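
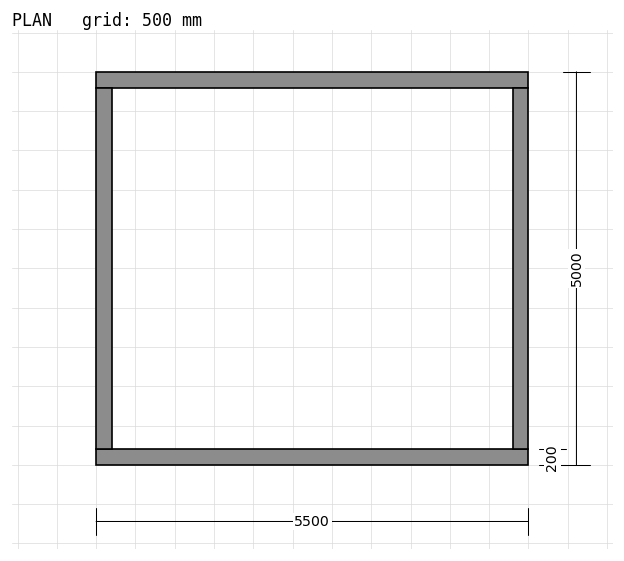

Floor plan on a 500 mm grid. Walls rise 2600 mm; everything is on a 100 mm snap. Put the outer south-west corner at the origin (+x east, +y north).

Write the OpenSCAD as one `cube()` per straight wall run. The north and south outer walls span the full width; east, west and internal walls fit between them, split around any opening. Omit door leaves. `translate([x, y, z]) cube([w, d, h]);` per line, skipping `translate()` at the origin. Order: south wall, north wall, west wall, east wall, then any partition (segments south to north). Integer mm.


cube([5500, 200, 2600]);
translate([0, 4800, 0]) cube([5500, 200, 2600]);
translate([0, 200, 0]) cube([200, 4600, 2600]);
translate([5300, 200, 0]) cube([200, 4600, 2600]);


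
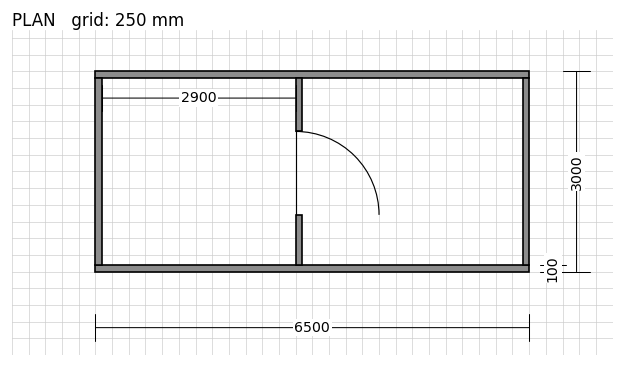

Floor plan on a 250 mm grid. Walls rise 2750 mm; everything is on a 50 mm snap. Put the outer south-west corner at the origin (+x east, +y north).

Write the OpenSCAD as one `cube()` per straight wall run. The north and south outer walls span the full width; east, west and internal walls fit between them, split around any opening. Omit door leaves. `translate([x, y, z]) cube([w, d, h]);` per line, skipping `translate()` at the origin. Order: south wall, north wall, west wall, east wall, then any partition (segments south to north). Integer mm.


cube([6500, 100, 2750]);
translate([0, 2900, 0]) cube([6500, 100, 2750]);
translate([0, 100, 0]) cube([100, 2800, 2750]);
translate([6400, 100, 0]) cube([100, 2800, 2750]);
translate([3000, 100, 0]) cube([100, 750, 2750]);
translate([3000, 2100, 0]) cube([100, 800, 2750]);


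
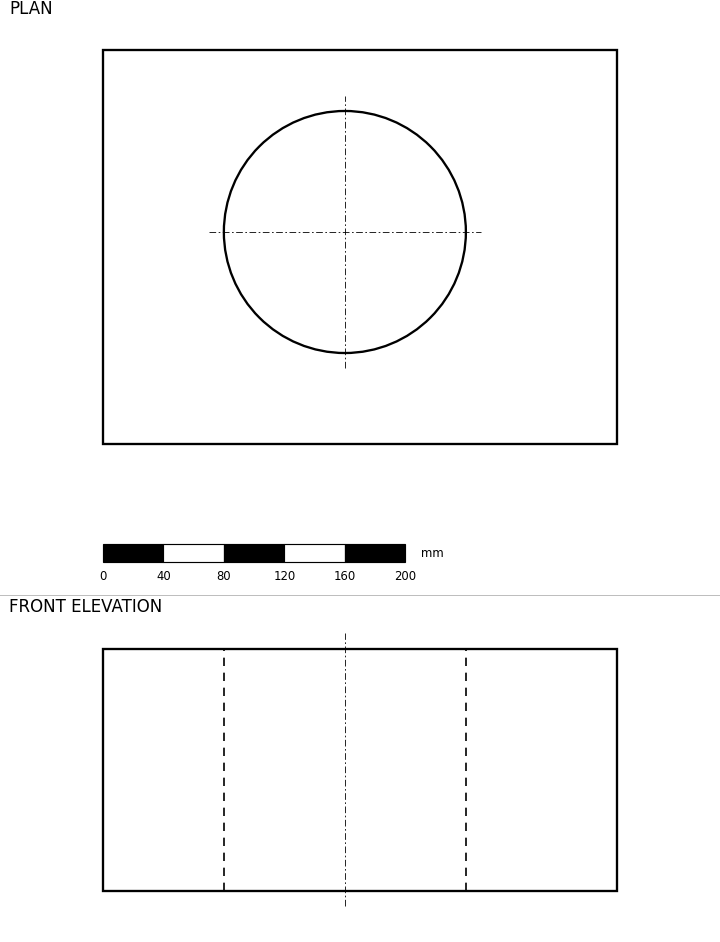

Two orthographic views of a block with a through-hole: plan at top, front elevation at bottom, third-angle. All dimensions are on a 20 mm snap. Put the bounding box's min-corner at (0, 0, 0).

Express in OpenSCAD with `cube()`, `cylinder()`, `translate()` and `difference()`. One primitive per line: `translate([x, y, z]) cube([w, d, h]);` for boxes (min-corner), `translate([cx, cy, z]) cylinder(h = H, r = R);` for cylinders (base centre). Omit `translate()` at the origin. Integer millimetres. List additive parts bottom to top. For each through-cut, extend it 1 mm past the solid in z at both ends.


difference() {
  cube([340, 260, 160]);
  translate([160, 140, -1]) cylinder(h = 162, r = 80);
}


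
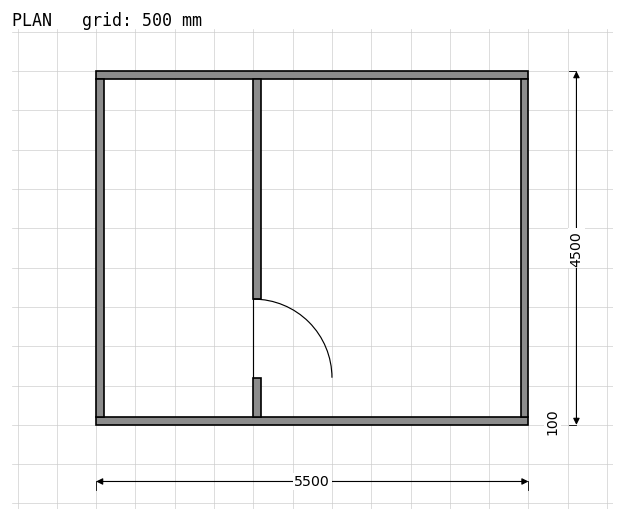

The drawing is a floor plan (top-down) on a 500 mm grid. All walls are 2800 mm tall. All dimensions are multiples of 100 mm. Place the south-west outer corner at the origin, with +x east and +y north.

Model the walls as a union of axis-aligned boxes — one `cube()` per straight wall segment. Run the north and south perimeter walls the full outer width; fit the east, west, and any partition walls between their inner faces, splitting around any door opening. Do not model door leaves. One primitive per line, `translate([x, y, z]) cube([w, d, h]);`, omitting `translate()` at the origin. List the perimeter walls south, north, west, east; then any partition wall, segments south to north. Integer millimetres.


cube([5500, 100, 2800]);
translate([0, 4400, 0]) cube([5500, 100, 2800]);
translate([0, 100, 0]) cube([100, 4300, 2800]);
translate([5400, 100, 0]) cube([100, 4300, 2800]);
translate([2000, 100, 0]) cube([100, 500, 2800]);
translate([2000, 1600, 0]) cube([100, 2800, 2800]);


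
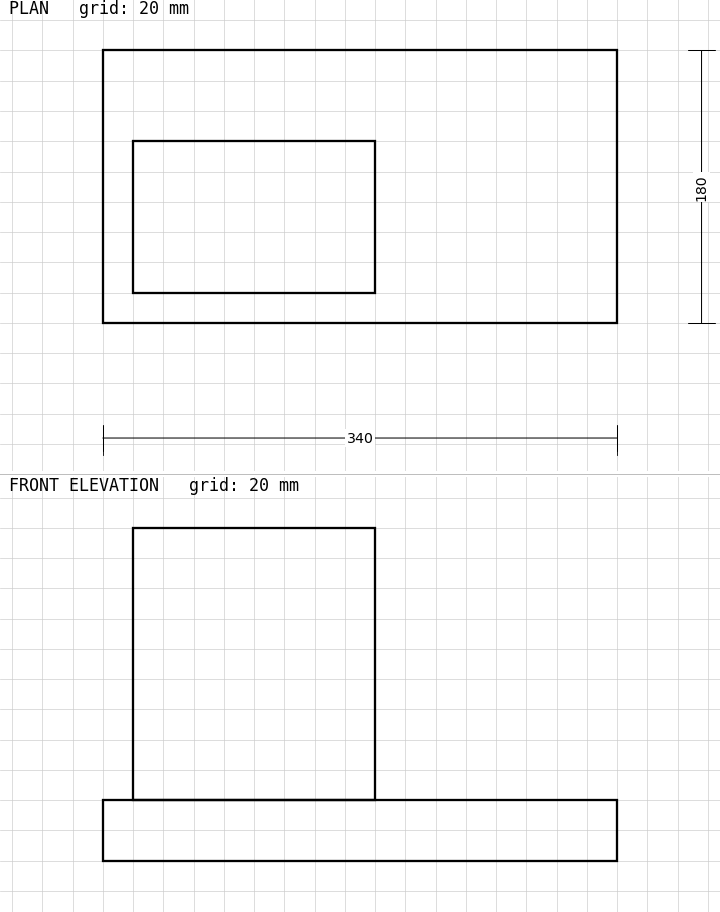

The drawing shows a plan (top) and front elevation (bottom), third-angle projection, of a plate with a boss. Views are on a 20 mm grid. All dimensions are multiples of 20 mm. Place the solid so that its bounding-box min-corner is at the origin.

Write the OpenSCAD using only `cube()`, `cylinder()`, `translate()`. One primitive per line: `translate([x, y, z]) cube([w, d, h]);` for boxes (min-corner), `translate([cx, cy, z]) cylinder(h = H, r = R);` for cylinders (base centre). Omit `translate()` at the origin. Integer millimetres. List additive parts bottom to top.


cube([340, 180, 40]);
translate([20, 20, 40]) cube([160, 100, 180]);


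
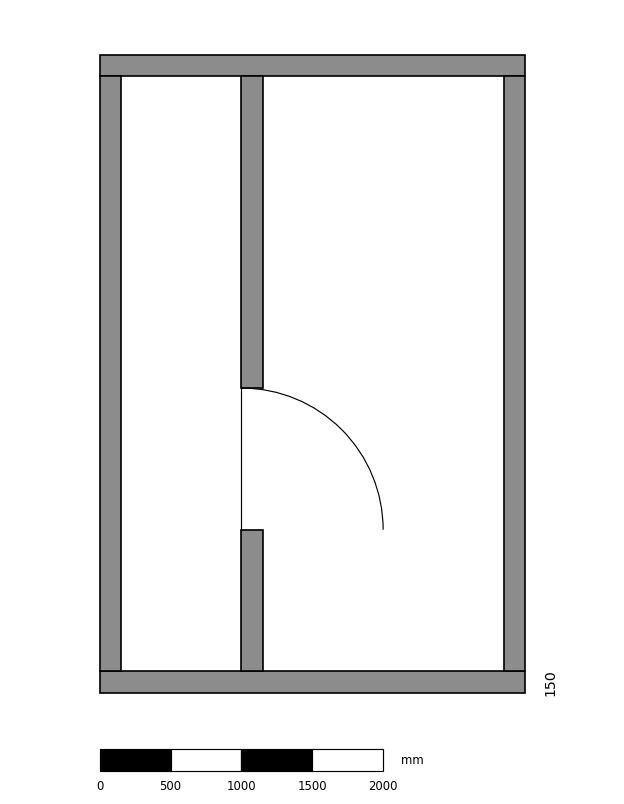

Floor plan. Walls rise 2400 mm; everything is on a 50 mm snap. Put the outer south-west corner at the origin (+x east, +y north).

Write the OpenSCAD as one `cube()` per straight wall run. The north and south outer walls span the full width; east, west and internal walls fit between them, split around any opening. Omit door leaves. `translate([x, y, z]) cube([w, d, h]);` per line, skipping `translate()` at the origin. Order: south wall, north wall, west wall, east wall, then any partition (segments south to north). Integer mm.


cube([3000, 150, 2400]);
translate([0, 4350, 0]) cube([3000, 150, 2400]);
translate([0, 150, 0]) cube([150, 4200, 2400]);
translate([2850, 150, 0]) cube([150, 4200, 2400]);
translate([1000, 150, 0]) cube([150, 1000, 2400]);
translate([1000, 2150, 0]) cube([150, 2200, 2400]);


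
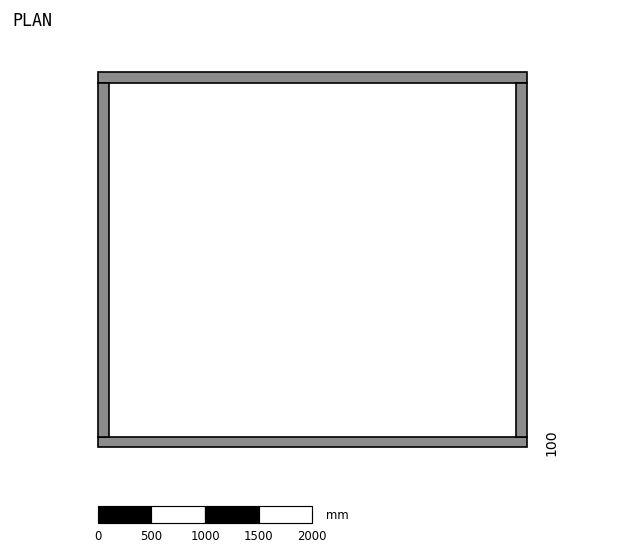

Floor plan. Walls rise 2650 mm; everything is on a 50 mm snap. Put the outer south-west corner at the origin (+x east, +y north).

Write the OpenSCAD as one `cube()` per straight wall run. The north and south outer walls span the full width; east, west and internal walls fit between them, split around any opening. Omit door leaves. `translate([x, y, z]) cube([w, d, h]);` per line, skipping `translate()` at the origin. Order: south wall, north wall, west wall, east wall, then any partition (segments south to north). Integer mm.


cube([4000, 100, 2650]);
translate([0, 3400, 0]) cube([4000, 100, 2650]);
translate([0, 100, 0]) cube([100, 3300, 2650]);
translate([3900, 100, 0]) cube([100, 3300, 2650]);


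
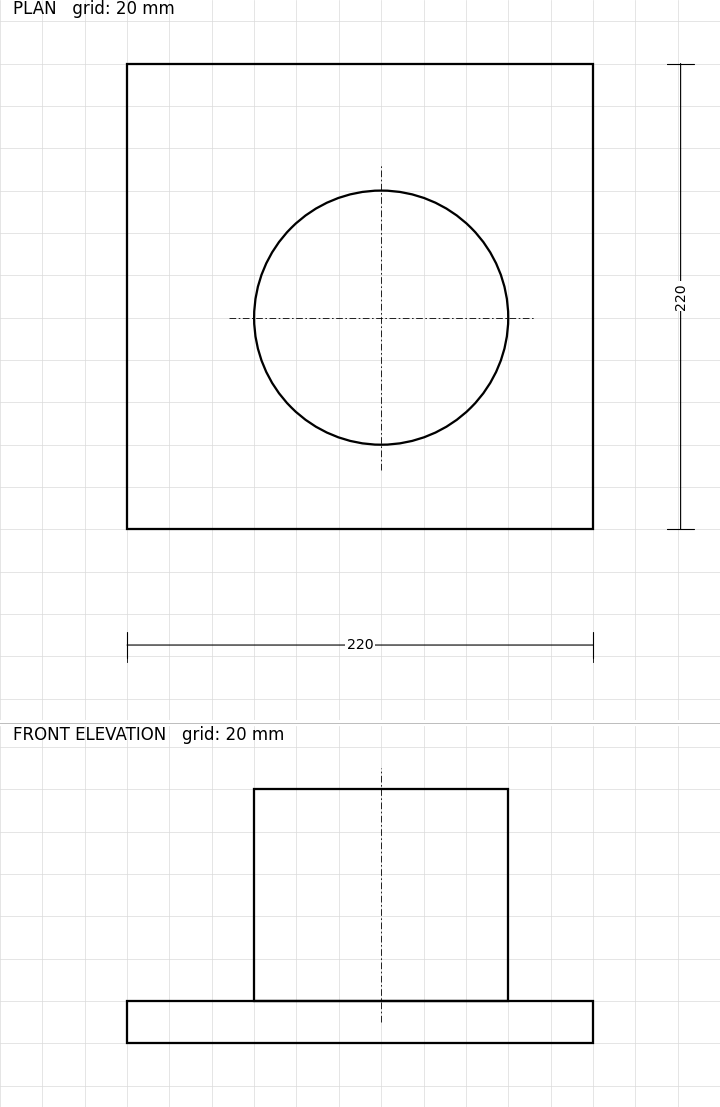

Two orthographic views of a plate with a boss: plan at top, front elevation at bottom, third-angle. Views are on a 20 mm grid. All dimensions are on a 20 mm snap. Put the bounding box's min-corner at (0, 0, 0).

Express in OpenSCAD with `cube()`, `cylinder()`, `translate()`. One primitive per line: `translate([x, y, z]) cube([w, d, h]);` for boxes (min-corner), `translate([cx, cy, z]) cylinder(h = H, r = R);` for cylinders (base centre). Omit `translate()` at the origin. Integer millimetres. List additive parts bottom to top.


cube([220, 220, 20]);
translate([120, 100, 20]) cylinder(h = 100, r = 60);


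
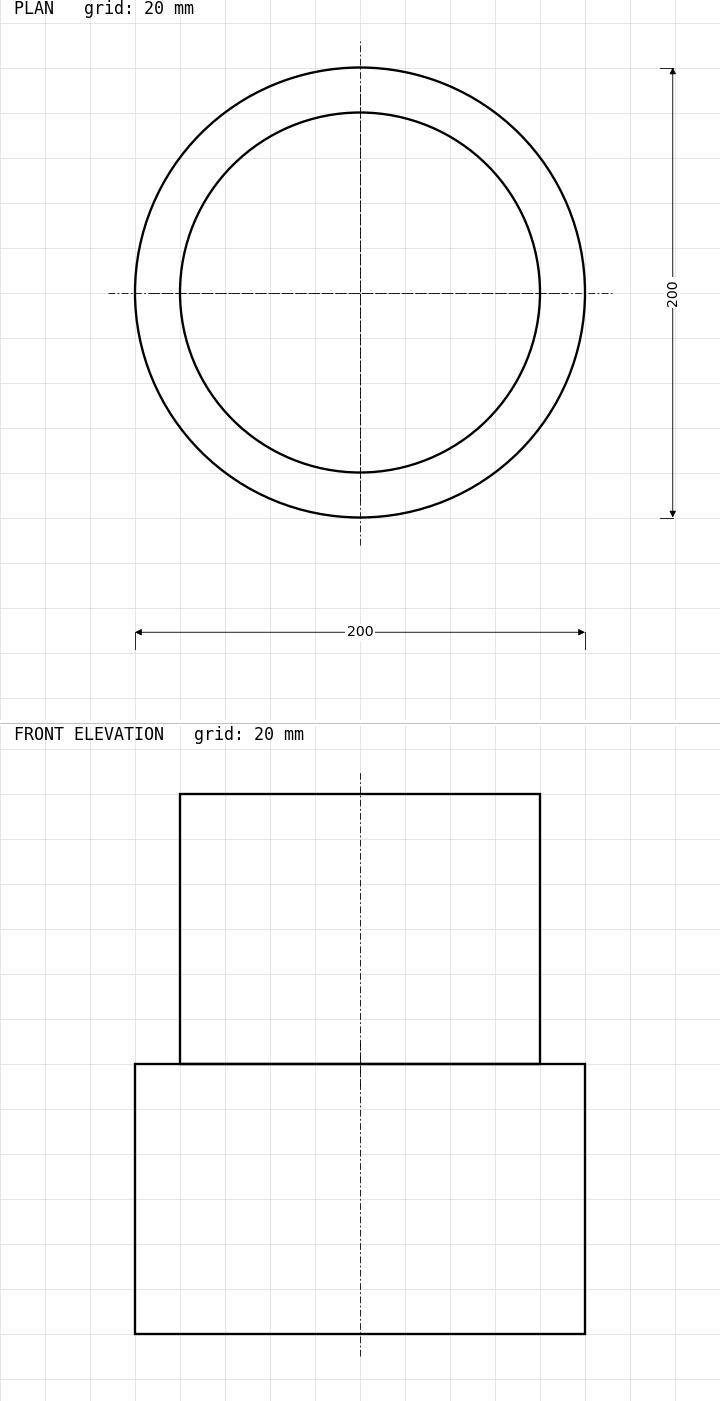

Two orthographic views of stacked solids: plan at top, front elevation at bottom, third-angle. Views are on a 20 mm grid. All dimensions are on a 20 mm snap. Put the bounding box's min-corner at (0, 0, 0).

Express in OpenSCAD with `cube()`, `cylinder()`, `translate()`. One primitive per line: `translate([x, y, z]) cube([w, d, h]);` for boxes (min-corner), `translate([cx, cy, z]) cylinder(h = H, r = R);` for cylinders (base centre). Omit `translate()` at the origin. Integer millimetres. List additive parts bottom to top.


translate([100, 100, 0]) cylinder(h = 120, r = 100);
translate([100, 100, 120]) cylinder(h = 120, r = 80);


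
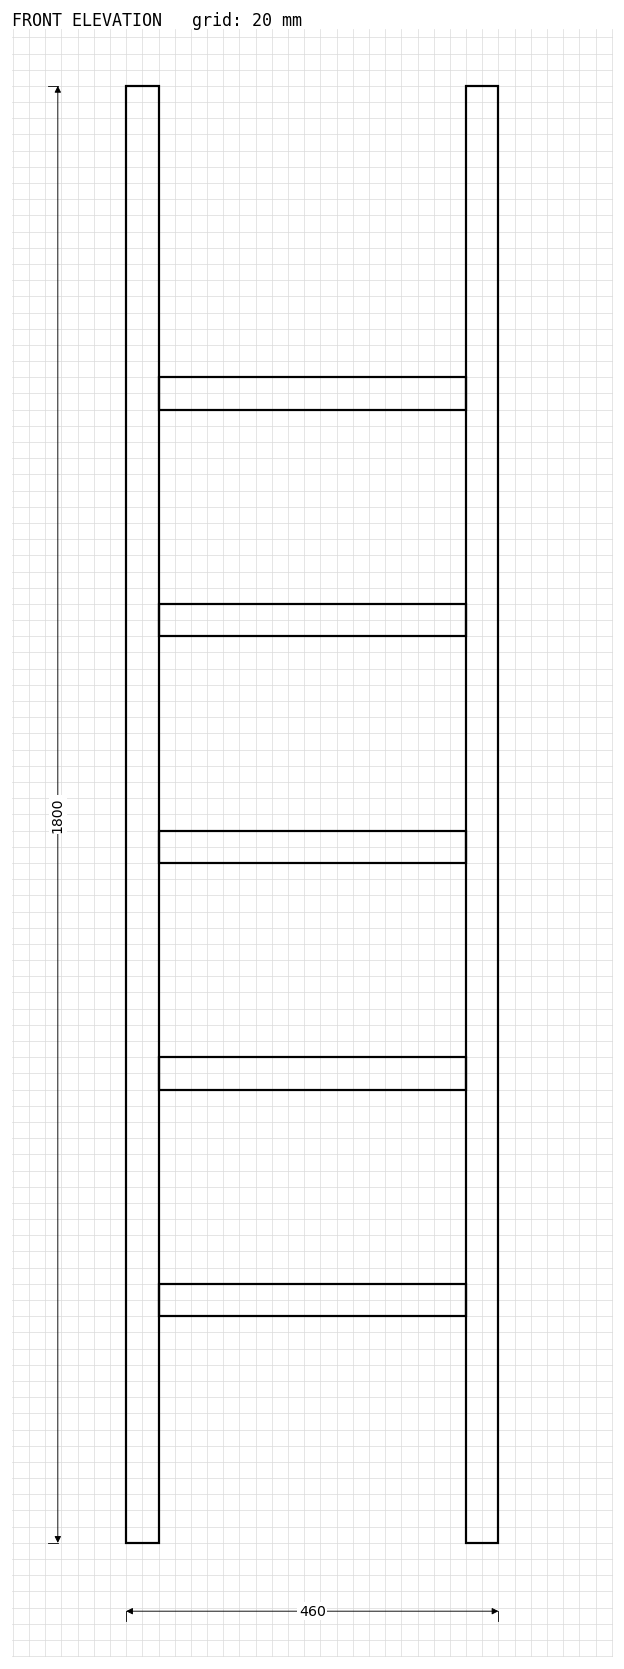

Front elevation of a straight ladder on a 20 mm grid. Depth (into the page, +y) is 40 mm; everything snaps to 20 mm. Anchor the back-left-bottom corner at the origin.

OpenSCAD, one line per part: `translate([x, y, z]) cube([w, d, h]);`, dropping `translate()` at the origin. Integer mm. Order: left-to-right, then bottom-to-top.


cube([40, 40, 1800]);
translate([40, 0, 280]) cube([380, 40, 40]);
translate([40, 0, 560]) cube([380, 40, 40]);
translate([40, 0, 840]) cube([380, 40, 40]);
translate([40, 0, 1120]) cube([380, 40, 40]);
translate([40, 0, 1400]) cube([380, 40, 40]);
translate([420, 0, 0]) cube([40, 40, 1800]);


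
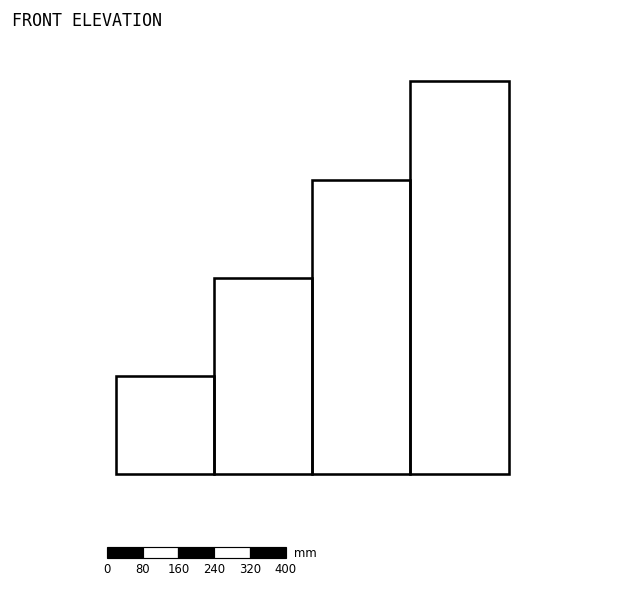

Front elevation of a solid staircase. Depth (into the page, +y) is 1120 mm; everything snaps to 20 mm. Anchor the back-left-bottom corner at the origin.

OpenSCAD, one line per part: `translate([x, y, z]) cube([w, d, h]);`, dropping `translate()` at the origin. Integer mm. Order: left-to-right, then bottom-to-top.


cube([220, 1120, 220]);
translate([220, 0, 0]) cube([220, 1120, 440]);
translate([440, 0, 0]) cube([220, 1120, 660]);
translate([660, 0, 0]) cube([220, 1120, 880]);


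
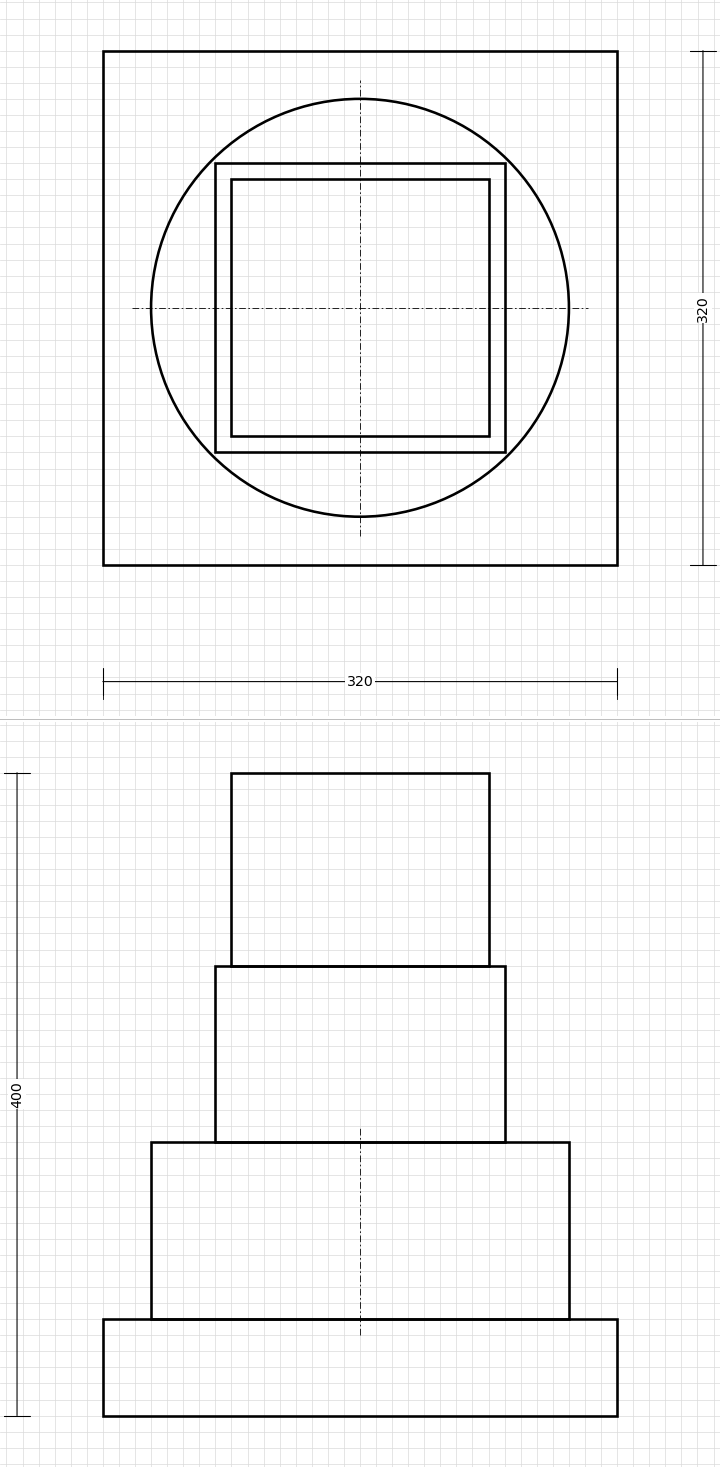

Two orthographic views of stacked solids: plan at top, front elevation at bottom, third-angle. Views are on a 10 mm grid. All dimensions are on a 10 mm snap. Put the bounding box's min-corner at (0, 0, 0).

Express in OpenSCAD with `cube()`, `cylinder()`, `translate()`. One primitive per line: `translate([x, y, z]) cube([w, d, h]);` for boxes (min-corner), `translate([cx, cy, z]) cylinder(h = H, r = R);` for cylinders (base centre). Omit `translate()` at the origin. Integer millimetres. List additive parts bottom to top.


cube([320, 320, 60]);
translate([160, 160, 60]) cylinder(h = 110, r = 130);
translate([70, 70, 170]) cube([180, 180, 110]);
translate([80, 80, 280]) cube([160, 160, 120]);


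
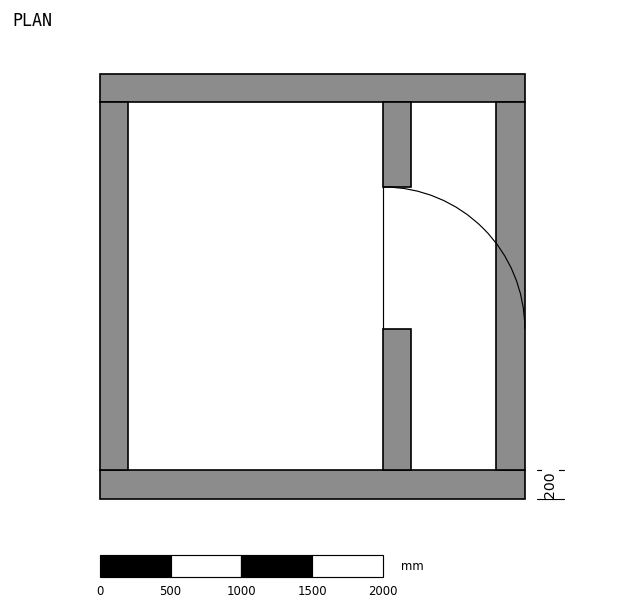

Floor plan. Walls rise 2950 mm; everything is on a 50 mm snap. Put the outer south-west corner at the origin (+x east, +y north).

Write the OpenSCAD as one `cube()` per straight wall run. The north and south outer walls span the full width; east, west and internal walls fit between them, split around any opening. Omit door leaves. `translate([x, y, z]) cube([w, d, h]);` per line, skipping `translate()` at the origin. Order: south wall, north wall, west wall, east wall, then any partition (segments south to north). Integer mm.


cube([3000, 200, 2950]);
translate([0, 2800, 0]) cube([3000, 200, 2950]);
translate([0, 200, 0]) cube([200, 2600, 2950]);
translate([2800, 200, 0]) cube([200, 2600, 2950]);
translate([2000, 200, 0]) cube([200, 1000, 2950]);
translate([2000, 2200, 0]) cube([200, 600, 2950]);


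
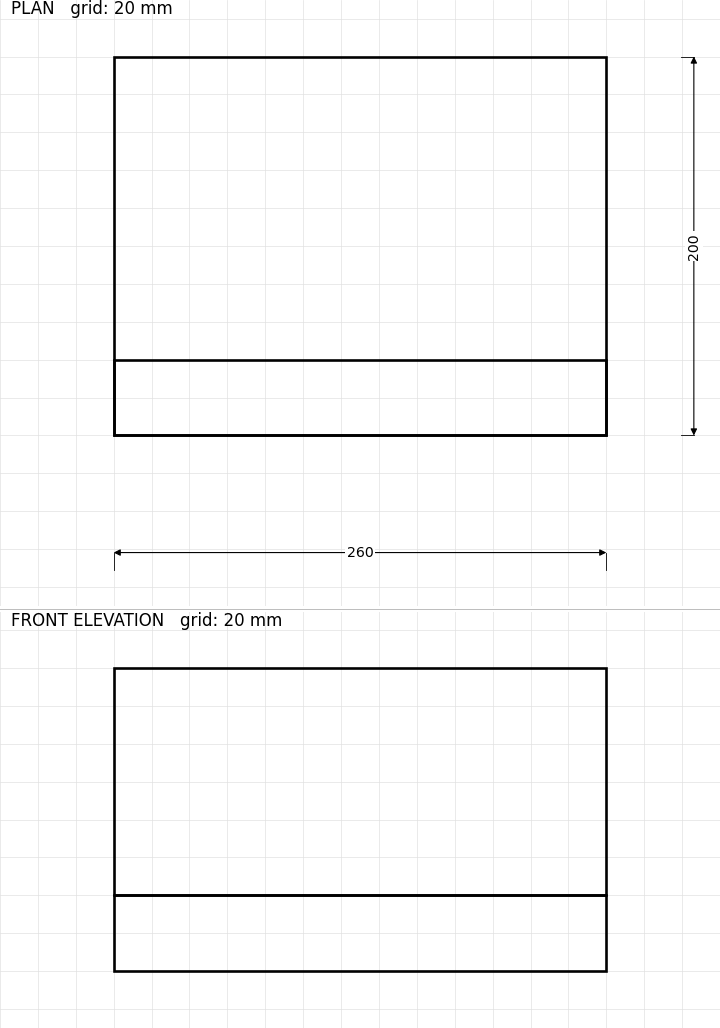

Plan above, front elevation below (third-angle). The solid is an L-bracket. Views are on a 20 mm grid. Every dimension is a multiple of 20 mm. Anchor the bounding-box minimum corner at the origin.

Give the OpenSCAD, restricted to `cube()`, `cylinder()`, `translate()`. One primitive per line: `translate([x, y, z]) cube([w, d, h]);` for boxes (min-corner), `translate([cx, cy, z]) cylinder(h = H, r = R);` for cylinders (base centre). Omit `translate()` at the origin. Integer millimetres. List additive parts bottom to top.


cube([260, 200, 40]);
translate([0, 0, 40]) cube([260, 40, 120]);


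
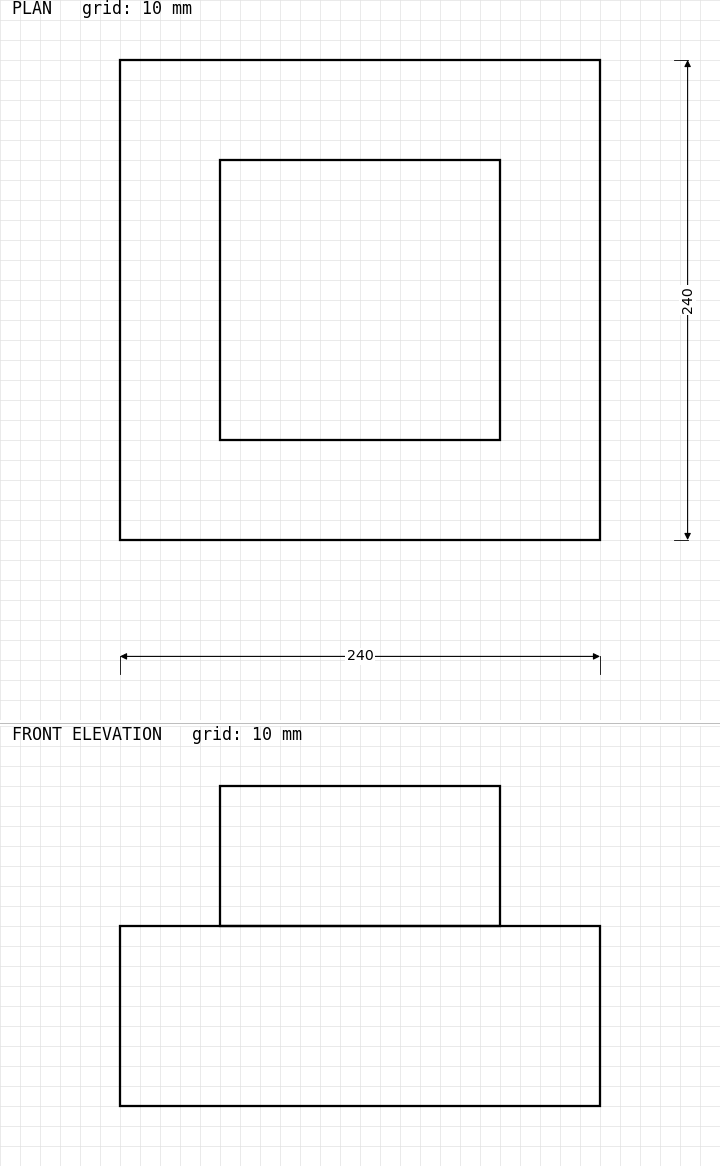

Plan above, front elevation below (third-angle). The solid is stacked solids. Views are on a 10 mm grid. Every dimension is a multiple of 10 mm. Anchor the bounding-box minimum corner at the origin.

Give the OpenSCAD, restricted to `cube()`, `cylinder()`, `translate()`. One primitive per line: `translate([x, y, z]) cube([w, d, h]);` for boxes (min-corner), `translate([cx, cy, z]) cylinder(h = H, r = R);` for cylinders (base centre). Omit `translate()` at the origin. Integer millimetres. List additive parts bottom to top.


cube([240, 240, 90]);
translate([50, 50, 90]) cube([140, 140, 70]);


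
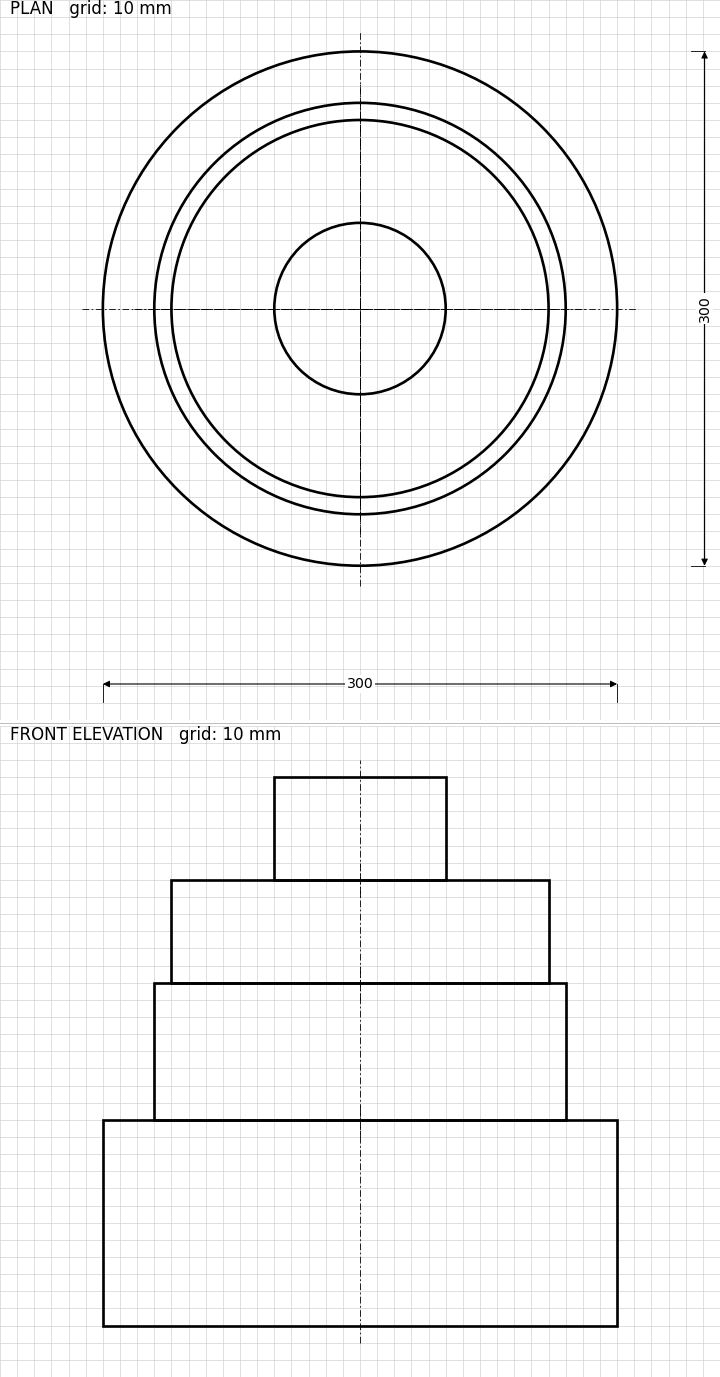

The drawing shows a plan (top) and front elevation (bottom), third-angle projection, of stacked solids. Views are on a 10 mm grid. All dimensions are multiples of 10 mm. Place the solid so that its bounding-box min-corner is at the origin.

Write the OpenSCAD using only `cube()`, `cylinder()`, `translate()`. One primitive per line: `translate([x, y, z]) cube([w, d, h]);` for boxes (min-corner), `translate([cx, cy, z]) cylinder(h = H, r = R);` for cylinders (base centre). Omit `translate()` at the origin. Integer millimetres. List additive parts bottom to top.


translate([150, 150, 0]) cylinder(h = 120, r = 150);
translate([150, 150, 120]) cylinder(h = 80, r = 120);
translate([150, 150, 200]) cylinder(h = 60, r = 110);
translate([150, 150, 260]) cylinder(h = 60, r = 50);


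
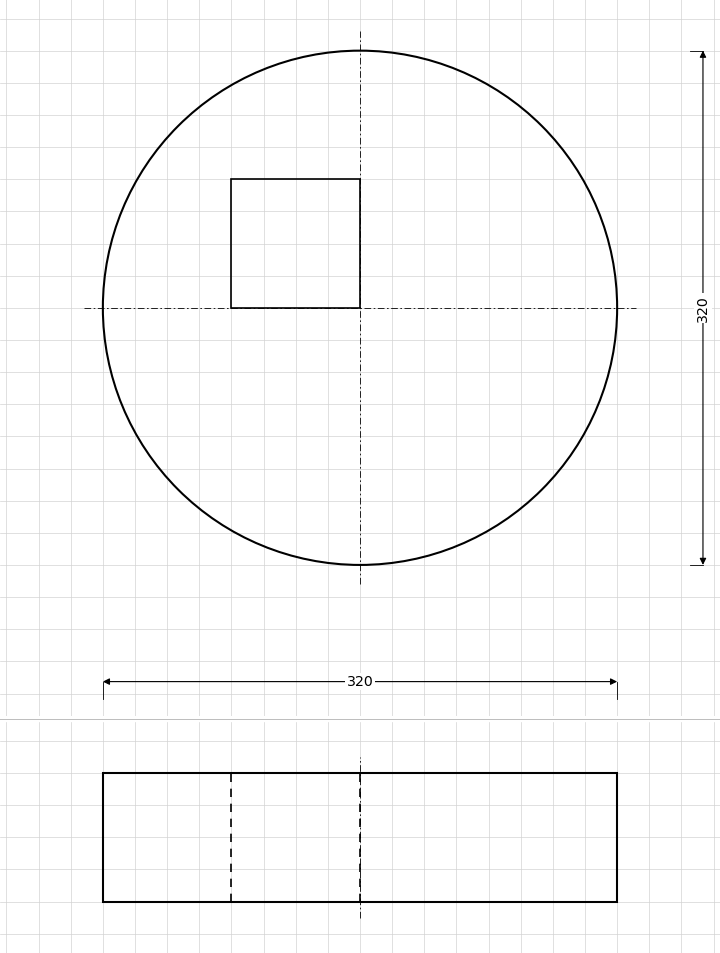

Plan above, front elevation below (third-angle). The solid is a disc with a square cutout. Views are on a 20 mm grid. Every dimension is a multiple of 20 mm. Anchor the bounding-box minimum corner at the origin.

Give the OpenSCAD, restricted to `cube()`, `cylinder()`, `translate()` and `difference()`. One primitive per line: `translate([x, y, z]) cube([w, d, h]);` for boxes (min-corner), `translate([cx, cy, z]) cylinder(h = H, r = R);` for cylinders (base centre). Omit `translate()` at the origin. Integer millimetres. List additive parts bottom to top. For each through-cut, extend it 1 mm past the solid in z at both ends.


difference() {
  translate([160, 160, 0]) cylinder(h = 80, r = 160);
  translate([80, 160, -1]) cube([80, 80, 82]);
}


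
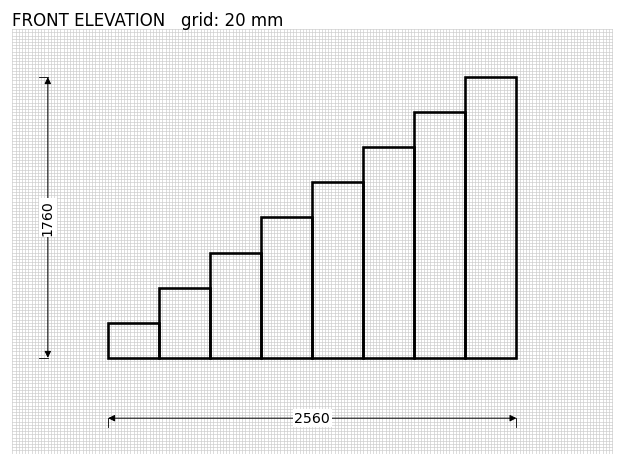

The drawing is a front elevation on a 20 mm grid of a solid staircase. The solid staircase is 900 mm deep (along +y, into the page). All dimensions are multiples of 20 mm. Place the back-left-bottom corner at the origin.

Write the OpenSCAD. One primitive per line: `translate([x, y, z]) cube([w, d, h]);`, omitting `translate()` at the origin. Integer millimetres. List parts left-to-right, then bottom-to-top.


cube([320, 900, 220]);
translate([320, 0, 0]) cube([320, 900, 440]);
translate([640, 0, 0]) cube([320, 900, 660]);
translate([960, 0, 0]) cube([320, 900, 880]);
translate([1280, 0, 0]) cube([320, 900, 1100]);
translate([1600, 0, 0]) cube([320, 900, 1320]);
translate([1920, 0, 0]) cube([320, 900, 1540]);
translate([2240, 0, 0]) cube([320, 900, 1760]);


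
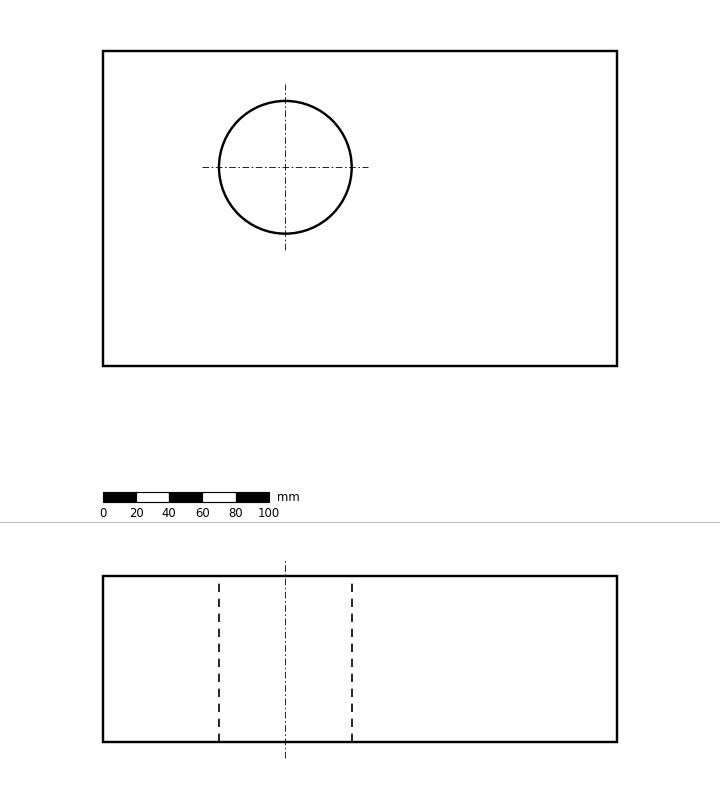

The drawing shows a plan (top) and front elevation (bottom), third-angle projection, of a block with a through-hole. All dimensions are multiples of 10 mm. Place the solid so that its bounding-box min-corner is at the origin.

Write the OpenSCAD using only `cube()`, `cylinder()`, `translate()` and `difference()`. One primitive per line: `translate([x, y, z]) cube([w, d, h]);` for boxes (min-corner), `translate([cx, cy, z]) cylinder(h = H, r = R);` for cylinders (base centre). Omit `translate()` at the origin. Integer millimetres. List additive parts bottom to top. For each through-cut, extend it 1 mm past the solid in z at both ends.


difference() {
  cube([310, 190, 100]);
  translate([110, 120, -1]) cylinder(h = 102, r = 40);
}


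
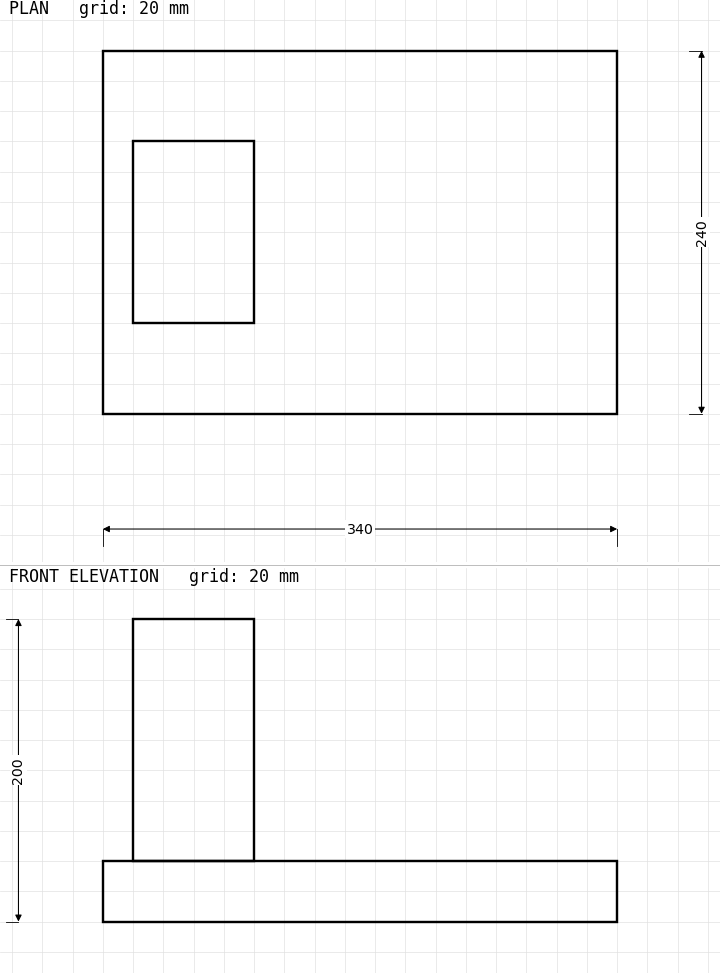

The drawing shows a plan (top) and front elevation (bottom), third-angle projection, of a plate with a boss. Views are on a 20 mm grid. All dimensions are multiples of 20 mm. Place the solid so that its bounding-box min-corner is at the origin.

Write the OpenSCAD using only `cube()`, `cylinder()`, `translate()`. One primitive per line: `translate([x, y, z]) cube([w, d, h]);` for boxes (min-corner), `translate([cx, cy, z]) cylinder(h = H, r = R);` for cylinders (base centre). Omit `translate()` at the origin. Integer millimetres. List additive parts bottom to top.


cube([340, 240, 40]);
translate([20, 60, 40]) cube([80, 120, 160]);


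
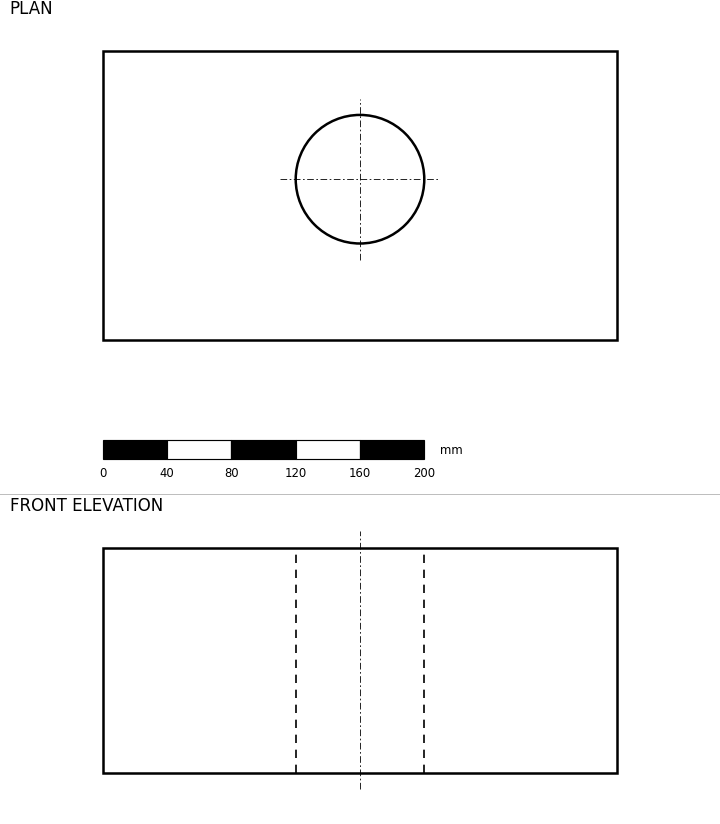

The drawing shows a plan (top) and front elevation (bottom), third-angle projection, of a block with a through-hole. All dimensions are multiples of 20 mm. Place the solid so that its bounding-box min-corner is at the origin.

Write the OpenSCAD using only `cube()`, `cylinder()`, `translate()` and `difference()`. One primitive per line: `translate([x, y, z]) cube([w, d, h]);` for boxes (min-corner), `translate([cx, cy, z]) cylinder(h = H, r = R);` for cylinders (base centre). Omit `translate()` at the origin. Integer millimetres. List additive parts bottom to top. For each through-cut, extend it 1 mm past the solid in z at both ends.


difference() {
  cube([320, 180, 140]);
  translate([160, 100, -1]) cylinder(h = 142, r = 40);
}


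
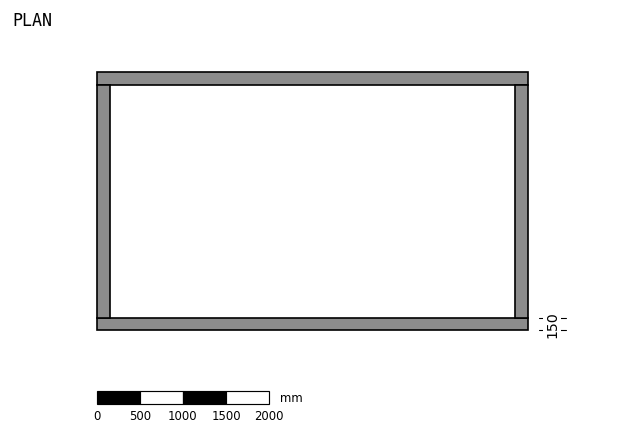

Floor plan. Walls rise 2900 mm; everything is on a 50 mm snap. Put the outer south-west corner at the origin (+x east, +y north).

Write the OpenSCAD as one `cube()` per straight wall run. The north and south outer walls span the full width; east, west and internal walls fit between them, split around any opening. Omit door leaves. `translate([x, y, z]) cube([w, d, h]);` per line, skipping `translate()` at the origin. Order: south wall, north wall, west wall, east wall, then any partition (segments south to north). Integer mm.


cube([5000, 150, 2900]);
translate([0, 2850, 0]) cube([5000, 150, 2900]);
translate([0, 150, 0]) cube([150, 2700, 2900]);
translate([4850, 150, 0]) cube([150, 2700, 2900]);


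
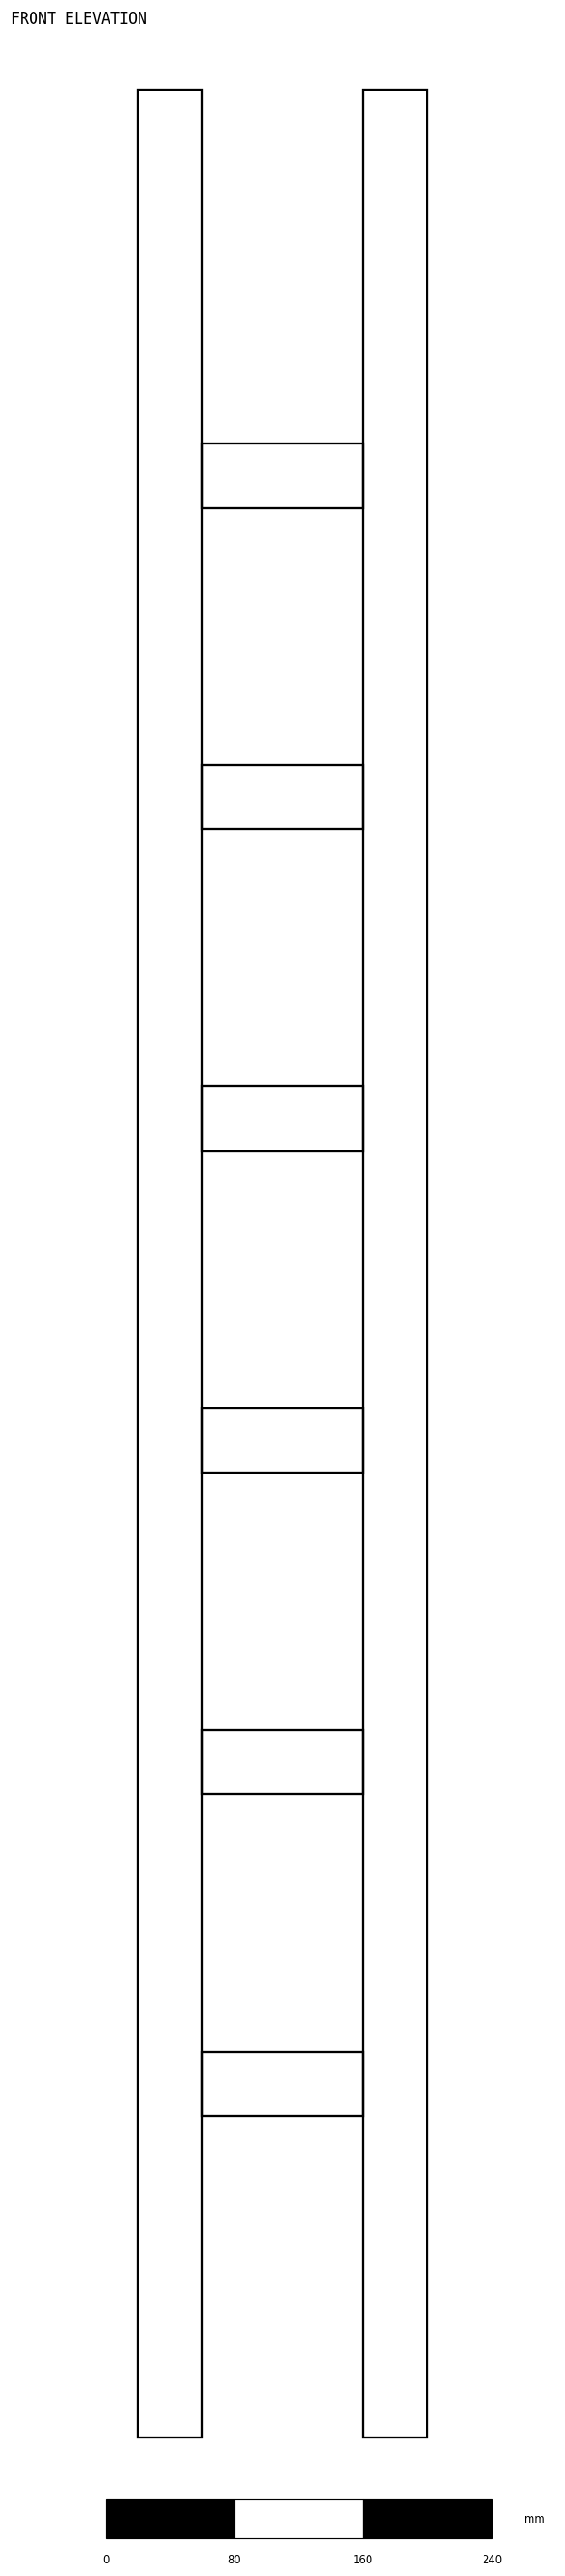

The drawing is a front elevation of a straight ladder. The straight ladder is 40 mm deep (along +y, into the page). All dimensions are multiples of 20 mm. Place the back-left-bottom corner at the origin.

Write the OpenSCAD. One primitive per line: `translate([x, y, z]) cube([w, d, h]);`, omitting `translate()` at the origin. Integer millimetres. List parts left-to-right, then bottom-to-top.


cube([40, 40, 1460]);
translate([40, 0, 200]) cube([100, 40, 40]);
translate([40, 0, 400]) cube([100, 40, 40]);
translate([40, 0, 600]) cube([100, 40, 40]);
translate([40, 0, 800]) cube([100, 40, 40]);
translate([40, 0, 1000]) cube([100, 40, 40]);
translate([40, 0, 1200]) cube([100, 40, 40]);
translate([140, 0, 0]) cube([40, 40, 1460]);


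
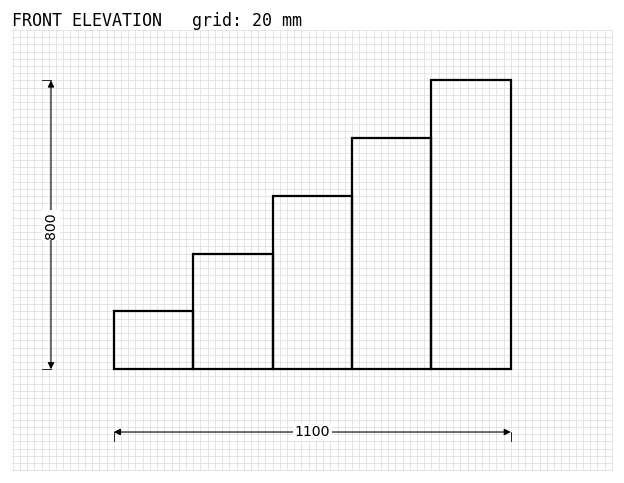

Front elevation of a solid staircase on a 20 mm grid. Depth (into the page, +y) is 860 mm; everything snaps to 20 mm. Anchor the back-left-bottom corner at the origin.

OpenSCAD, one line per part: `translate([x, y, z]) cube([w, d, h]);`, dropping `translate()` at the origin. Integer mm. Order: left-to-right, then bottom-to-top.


cube([220, 860, 160]);
translate([220, 0, 0]) cube([220, 860, 320]);
translate([440, 0, 0]) cube([220, 860, 480]);
translate([660, 0, 0]) cube([220, 860, 640]);
translate([880, 0, 0]) cube([220, 860, 800]);


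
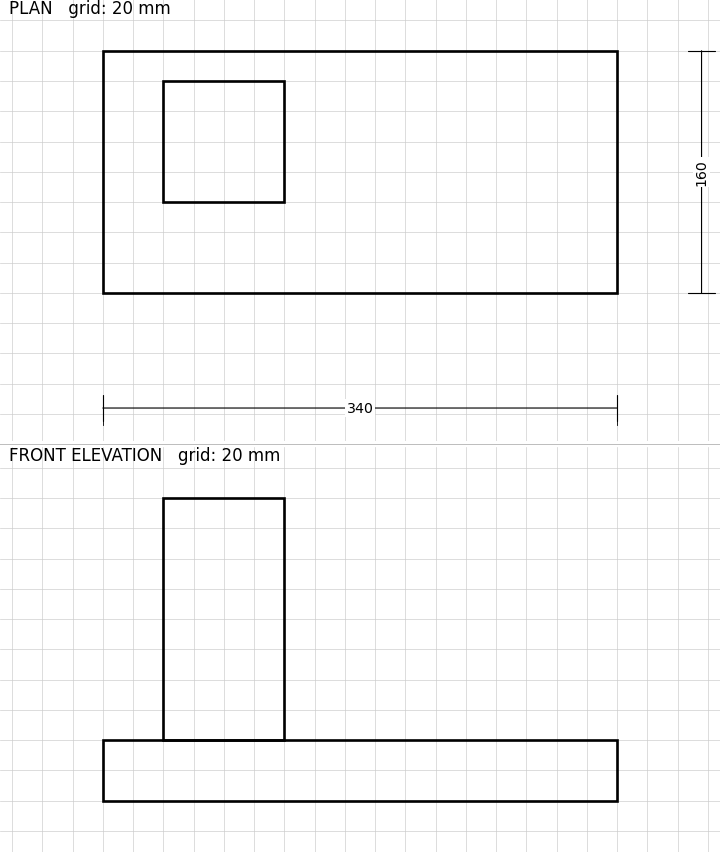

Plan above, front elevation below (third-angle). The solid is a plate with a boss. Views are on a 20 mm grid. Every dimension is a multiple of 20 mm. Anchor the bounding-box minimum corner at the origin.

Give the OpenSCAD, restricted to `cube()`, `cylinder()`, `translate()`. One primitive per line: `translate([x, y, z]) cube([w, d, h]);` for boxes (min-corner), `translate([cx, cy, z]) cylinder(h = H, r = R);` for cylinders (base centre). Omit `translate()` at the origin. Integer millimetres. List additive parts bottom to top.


cube([340, 160, 40]);
translate([40, 60, 40]) cube([80, 80, 160]);


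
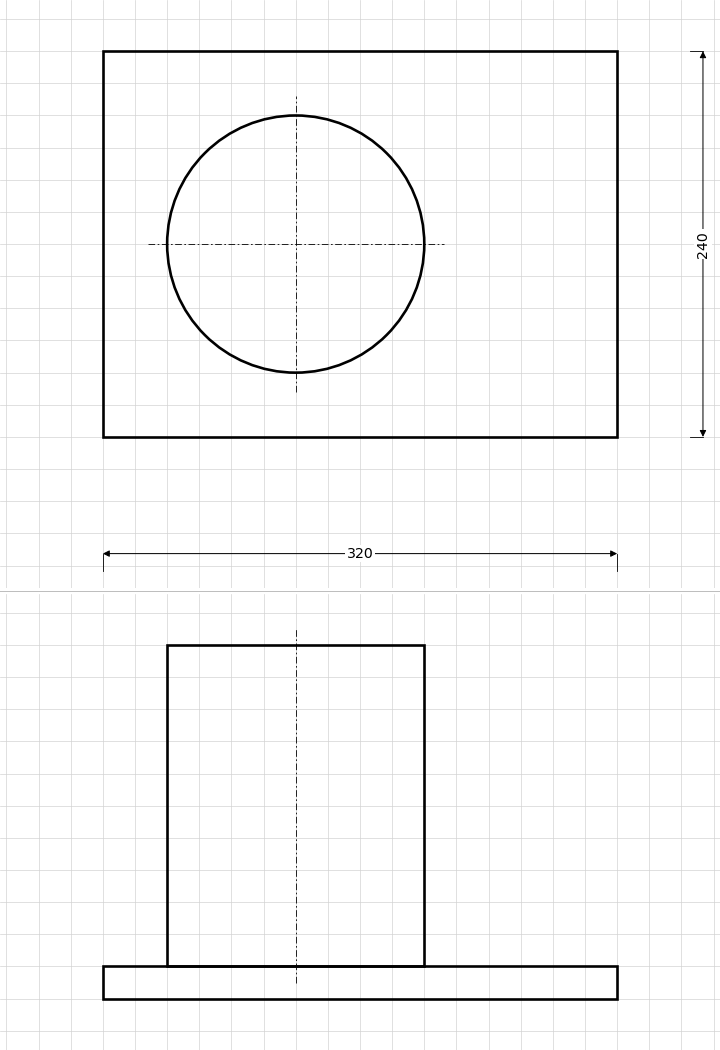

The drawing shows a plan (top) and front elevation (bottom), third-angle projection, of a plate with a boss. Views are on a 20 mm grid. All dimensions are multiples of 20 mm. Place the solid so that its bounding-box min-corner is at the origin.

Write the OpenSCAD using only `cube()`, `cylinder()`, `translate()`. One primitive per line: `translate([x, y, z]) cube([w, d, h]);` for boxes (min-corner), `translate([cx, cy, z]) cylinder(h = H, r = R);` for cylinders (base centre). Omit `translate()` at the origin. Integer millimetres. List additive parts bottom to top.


cube([320, 240, 20]);
translate([120, 120, 20]) cylinder(h = 200, r = 80);


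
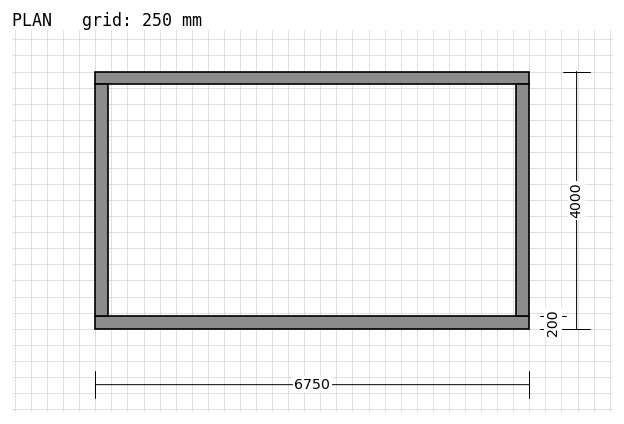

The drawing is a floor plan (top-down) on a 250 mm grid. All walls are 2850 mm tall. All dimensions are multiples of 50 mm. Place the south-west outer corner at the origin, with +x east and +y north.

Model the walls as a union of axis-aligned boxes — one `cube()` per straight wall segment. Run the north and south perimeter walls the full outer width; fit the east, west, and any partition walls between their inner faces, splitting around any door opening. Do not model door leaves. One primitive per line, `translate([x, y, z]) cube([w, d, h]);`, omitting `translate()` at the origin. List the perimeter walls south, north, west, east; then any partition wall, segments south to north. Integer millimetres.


cube([6750, 200, 2850]);
translate([0, 3800, 0]) cube([6750, 200, 2850]);
translate([0, 200, 0]) cube([200, 3600, 2850]);
translate([6550, 200, 0]) cube([200, 3600, 2850]);


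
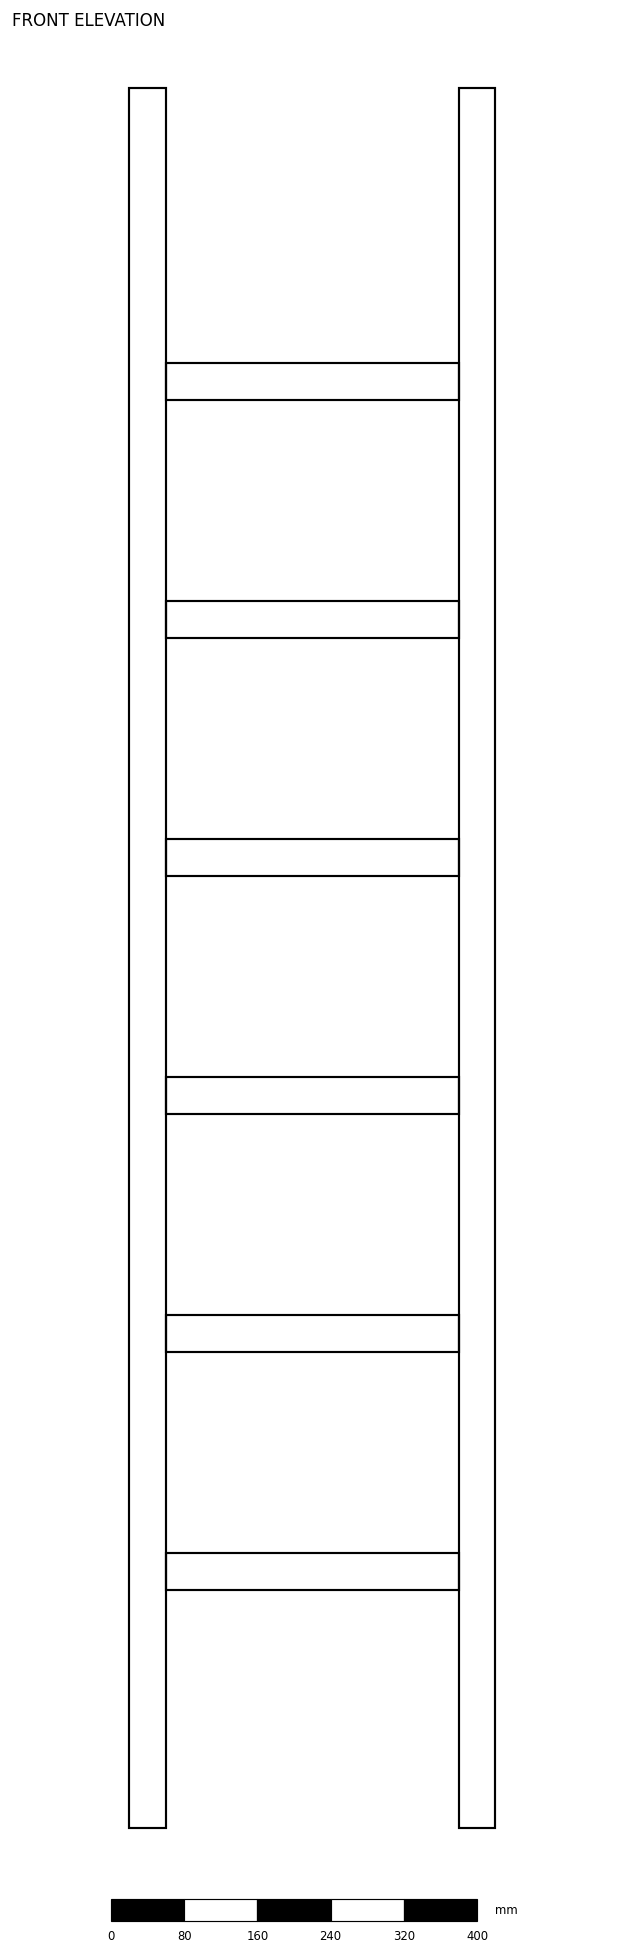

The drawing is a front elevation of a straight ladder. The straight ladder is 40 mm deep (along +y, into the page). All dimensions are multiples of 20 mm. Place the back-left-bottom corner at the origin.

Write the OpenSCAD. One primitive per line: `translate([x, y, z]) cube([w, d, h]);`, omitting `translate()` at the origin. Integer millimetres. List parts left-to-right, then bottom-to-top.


cube([40, 40, 1900]);
translate([40, 0, 260]) cube([320, 40, 40]);
translate([40, 0, 520]) cube([320, 40, 40]);
translate([40, 0, 780]) cube([320, 40, 40]);
translate([40, 0, 1040]) cube([320, 40, 40]);
translate([40, 0, 1300]) cube([320, 40, 40]);
translate([40, 0, 1560]) cube([320, 40, 40]);
translate([360, 0, 0]) cube([40, 40, 1900]);


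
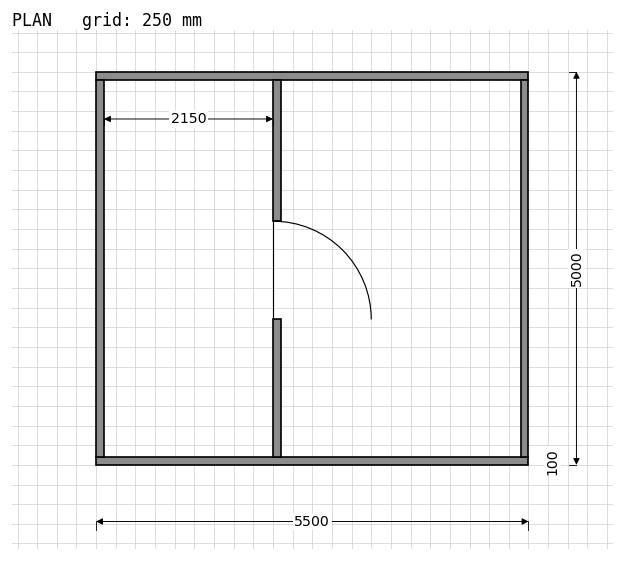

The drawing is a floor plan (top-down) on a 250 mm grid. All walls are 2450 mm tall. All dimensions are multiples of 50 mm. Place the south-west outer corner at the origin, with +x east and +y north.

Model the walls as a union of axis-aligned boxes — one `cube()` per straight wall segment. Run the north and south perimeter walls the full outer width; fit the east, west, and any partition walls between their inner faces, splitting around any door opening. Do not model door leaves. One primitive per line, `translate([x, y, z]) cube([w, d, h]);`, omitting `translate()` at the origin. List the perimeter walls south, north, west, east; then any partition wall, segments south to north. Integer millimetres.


cube([5500, 100, 2450]);
translate([0, 4900, 0]) cube([5500, 100, 2450]);
translate([0, 100, 0]) cube([100, 4800, 2450]);
translate([5400, 100, 0]) cube([100, 4800, 2450]);
translate([2250, 100, 0]) cube([100, 1750, 2450]);
translate([2250, 3100, 0]) cube([100, 1800, 2450]);


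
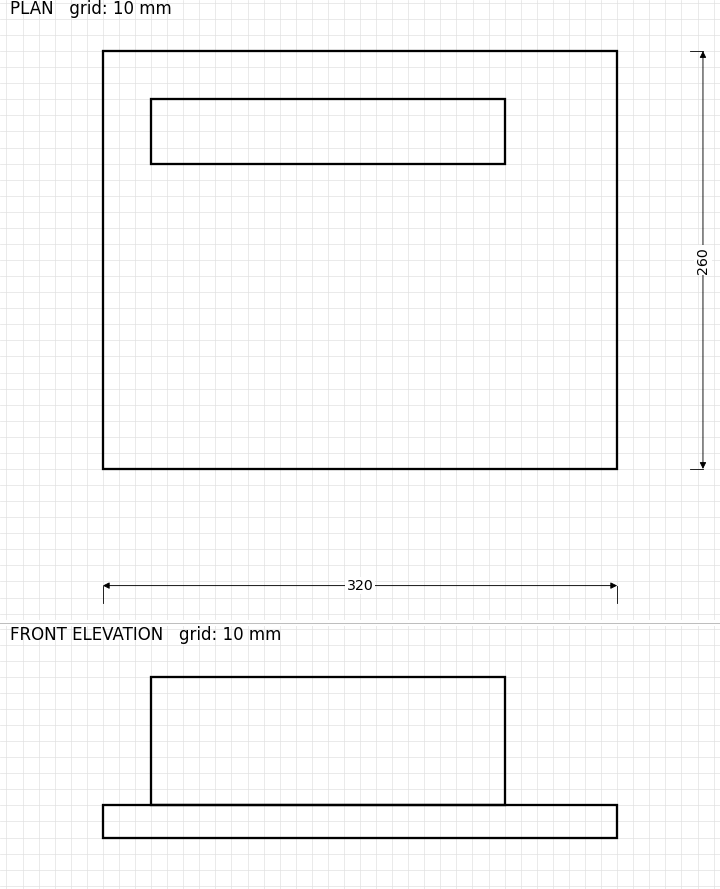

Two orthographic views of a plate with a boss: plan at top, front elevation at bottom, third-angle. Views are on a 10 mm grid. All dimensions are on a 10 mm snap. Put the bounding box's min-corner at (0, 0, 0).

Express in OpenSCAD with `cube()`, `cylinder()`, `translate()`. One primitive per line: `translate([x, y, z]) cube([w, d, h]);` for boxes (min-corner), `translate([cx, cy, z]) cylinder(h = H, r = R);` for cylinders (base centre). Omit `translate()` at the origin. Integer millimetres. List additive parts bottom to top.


cube([320, 260, 20]);
translate([30, 190, 20]) cube([220, 40, 80]);


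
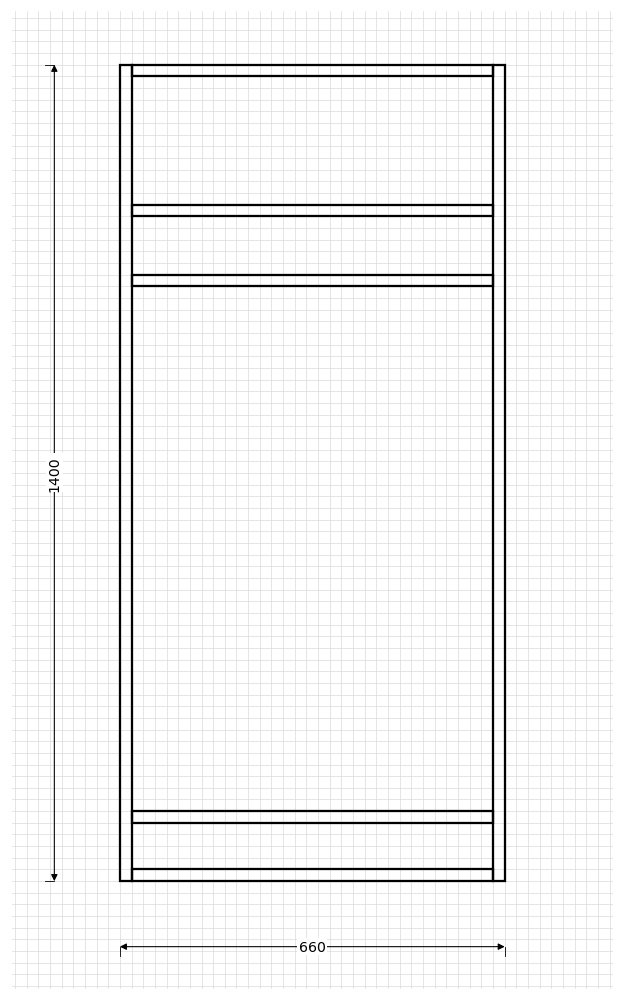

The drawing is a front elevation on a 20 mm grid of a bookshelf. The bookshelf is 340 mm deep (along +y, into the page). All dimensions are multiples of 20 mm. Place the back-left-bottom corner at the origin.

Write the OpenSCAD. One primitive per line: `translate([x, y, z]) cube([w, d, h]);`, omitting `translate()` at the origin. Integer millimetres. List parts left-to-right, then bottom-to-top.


cube([20, 340, 1400]);
translate([20, 0, 0]) cube([620, 340, 20]);
translate([20, 0, 100]) cube([620, 340, 20]);
translate([20, 0, 1020]) cube([620, 340, 20]);
translate([20, 0, 1140]) cube([620, 340, 20]);
translate([20, 0, 1380]) cube([620, 340, 20]);
translate([640, 0, 0]) cube([20, 340, 1400]);


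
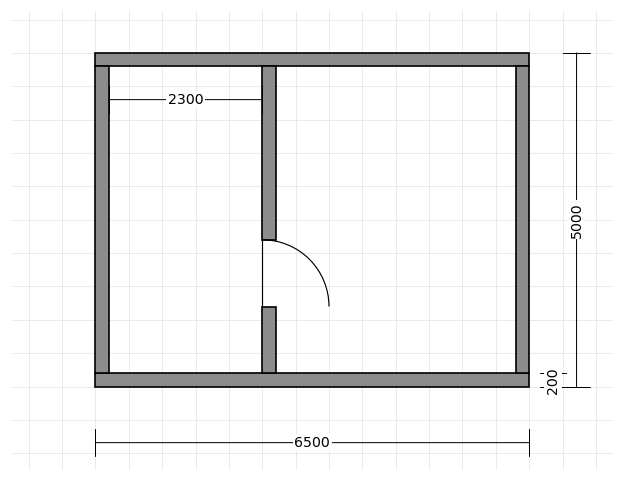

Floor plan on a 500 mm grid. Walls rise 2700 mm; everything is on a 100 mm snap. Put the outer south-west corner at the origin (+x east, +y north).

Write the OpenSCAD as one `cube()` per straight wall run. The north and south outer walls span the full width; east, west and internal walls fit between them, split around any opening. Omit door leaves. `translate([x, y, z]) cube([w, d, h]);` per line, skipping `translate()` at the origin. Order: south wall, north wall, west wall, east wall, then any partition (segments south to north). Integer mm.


cube([6500, 200, 2700]);
translate([0, 4800, 0]) cube([6500, 200, 2700]);
translate([0, 200, 0]) cube([200, 4600, 2700]);
translate([6300, 200, 0]) cube([200, 4600, 2700]);
translate([2500, 200, 0]) cube([200, 1000, 2700]);
translate([2500, 2200, 0]) cube([200, 2600, 2700]);


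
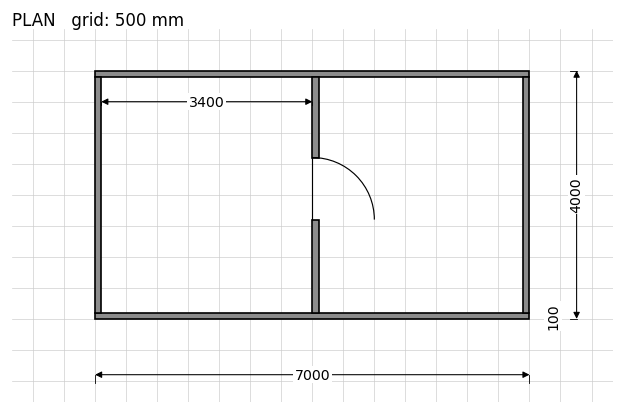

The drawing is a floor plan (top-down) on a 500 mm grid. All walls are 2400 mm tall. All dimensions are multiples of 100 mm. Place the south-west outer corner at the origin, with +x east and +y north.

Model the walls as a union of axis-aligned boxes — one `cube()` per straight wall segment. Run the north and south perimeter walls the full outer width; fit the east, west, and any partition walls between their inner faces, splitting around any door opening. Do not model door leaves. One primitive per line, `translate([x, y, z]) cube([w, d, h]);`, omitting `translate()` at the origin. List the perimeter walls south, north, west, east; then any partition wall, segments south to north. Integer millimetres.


cube([7000, 100, 2400]);
translate([0, 3900, 0]) cube([7000, 100, 2400]);
translate([0, 100, 0]) cube([100, 3800, 2400]);
translate([6900, 100, 0]) cube([100, 3800, 2400]);
translate([3500, 100, 0]) cube([100, 1500, 2400]);
translate([3500, 2600, 0]) cube([100, 1300, 2400]);


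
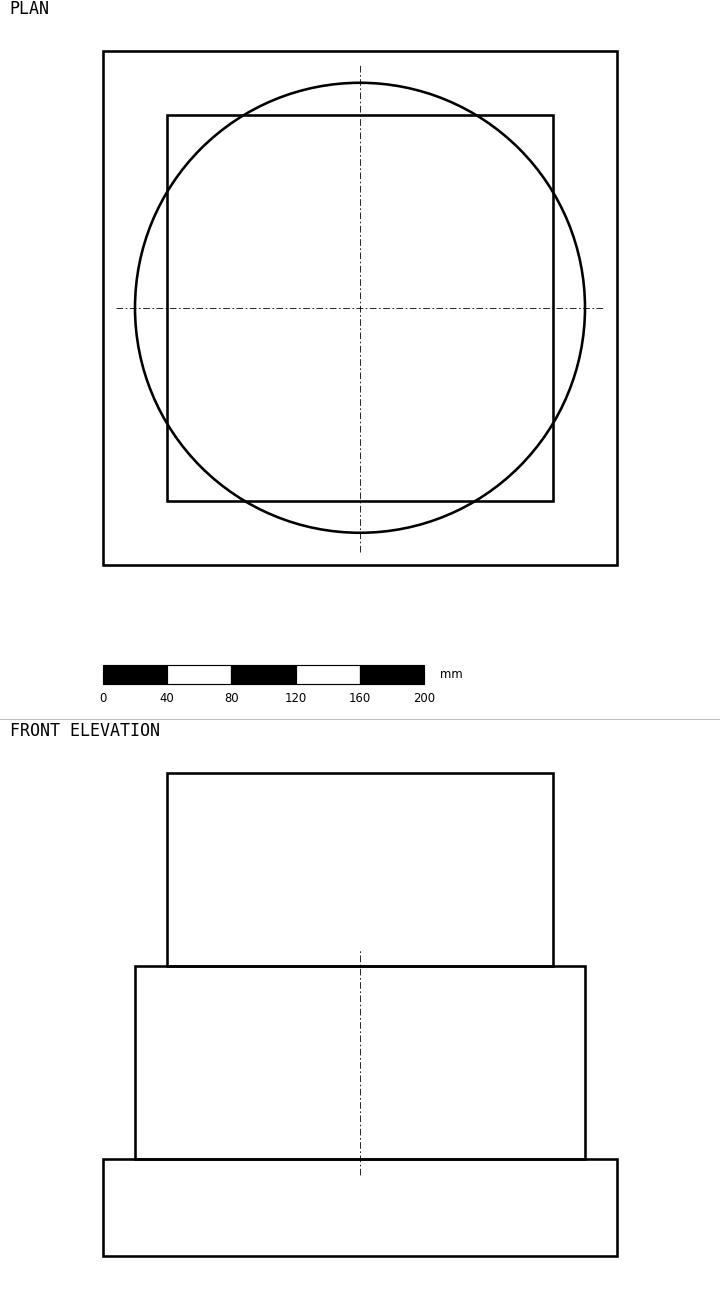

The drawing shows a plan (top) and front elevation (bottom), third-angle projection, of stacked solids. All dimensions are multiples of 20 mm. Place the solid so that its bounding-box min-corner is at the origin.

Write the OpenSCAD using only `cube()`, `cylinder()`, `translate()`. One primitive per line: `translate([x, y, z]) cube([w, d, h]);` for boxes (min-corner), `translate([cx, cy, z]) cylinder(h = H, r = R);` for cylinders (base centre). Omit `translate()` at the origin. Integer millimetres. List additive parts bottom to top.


cube([320, 320, 60]);
translate([160, 160, 60]) cylinder(h = 120, r = 140);
translate([40, 40, 180]) cube([240, 240, 120]);


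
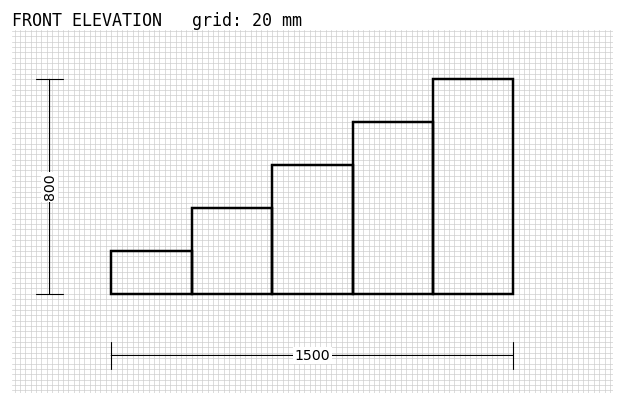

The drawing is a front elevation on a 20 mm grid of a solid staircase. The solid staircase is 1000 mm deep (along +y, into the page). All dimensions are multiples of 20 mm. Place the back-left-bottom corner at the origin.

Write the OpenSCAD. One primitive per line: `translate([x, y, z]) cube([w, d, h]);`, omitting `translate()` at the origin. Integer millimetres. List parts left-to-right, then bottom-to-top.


cube([300, 1000, 160]);
translate([300, 0, 0]) cube([300, 1000, 320]);
translate([600, 0, 0]) cube([300, 1000, 480]);
translate([900, 0, 0]) cube([300, 1000, 640]);
translate([1200, 0, 0]) cube([300, 1000, 800]);


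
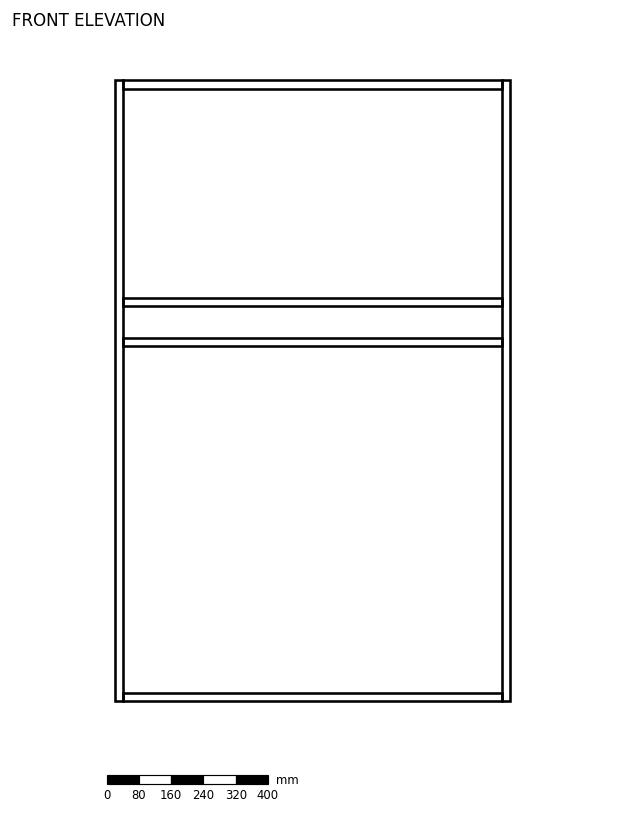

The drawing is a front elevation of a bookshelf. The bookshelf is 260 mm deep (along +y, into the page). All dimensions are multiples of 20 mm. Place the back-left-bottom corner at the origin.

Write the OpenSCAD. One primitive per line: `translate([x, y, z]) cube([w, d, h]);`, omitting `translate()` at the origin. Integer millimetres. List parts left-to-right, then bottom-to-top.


cube([20, 260, 1540]);
translate([20, 0, 0]) cube([940, 260, 20]);
translate([20, 0, 880]) cube([940, 260, 20]);
translate([20, 0, 980]) cube([940, 260, 20]);
translate([20, 0, 1520]) cube([940, 260, 20]);
translate([960, 0, 0]) cube([20, 260, 1540]);
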